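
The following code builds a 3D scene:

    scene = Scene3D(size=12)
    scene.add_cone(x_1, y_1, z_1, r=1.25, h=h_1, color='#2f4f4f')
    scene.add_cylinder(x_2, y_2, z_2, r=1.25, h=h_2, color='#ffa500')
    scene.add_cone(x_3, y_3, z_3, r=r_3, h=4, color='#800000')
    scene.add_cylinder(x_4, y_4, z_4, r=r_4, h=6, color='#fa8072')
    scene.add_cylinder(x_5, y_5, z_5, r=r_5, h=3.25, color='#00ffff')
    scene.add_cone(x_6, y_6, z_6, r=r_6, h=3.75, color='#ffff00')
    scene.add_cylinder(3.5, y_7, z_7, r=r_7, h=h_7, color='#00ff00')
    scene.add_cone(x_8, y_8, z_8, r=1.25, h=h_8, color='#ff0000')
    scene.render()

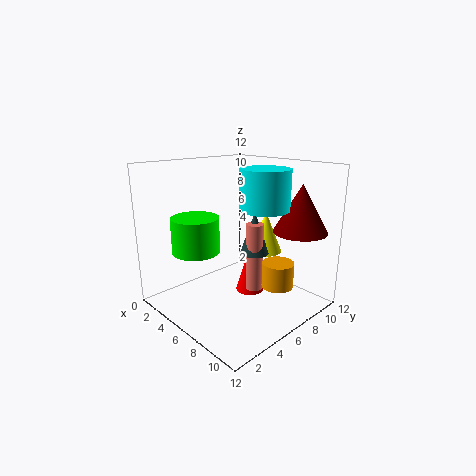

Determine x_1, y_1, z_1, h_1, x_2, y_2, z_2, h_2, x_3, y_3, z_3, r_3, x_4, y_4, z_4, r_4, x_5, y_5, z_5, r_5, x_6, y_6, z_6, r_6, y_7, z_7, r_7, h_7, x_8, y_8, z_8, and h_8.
x_1 = 6.25; y_1 = 7.75; z_1 = 4.25; h_1 = 3.75; x_2 = 9.75; y_2 = 6.75; z_2 = 2.75; h_2 = 2; x_3 = 9.5; y_3 = 9.75; z_3 = 6.5; r_3 = 2.25; x_4 = 6.5; y_4 = 7.5; z_4 = 1; r_4 = 0.75; x_5 = 7.75; y_5 = 7.25; z_5 = 8.5; r_5 = 2; x_6 = 5.75; y_6 = 9.75; z_6 = 3.75; r_6 = 1.5; y_7 = 3.5; z_7 = 4.75; r_7 = 2; h_7 = 3; x_8 = 5.75; y_8 = 7.75; z_8 = 0.5; h_8 = 4.25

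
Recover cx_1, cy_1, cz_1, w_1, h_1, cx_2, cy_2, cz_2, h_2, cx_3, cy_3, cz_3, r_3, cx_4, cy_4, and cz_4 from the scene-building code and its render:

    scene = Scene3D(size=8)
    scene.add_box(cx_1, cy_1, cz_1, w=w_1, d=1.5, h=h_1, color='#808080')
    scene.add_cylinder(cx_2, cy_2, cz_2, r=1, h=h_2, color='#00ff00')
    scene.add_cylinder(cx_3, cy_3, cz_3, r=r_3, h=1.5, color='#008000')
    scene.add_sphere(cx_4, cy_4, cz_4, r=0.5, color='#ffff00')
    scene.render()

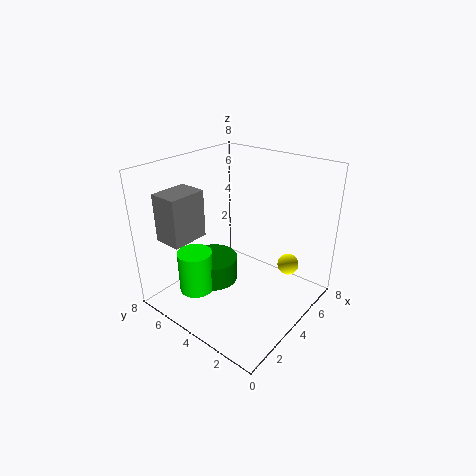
cx_1 = 0.5
cy_1 = 5
cz_1 = 4.5
w_1 = 2
h_1 = 2.5
cx_2 = 2.5
cy_2 = 6
cz_2 = 0.5
h_2 = 2.5
cx_3 = 4
cy_3 = 6
cz_3 = 0.5
r_3 = 1.5
cx_4 = 3.5
cy_4 = 0.5
cz_4 = 4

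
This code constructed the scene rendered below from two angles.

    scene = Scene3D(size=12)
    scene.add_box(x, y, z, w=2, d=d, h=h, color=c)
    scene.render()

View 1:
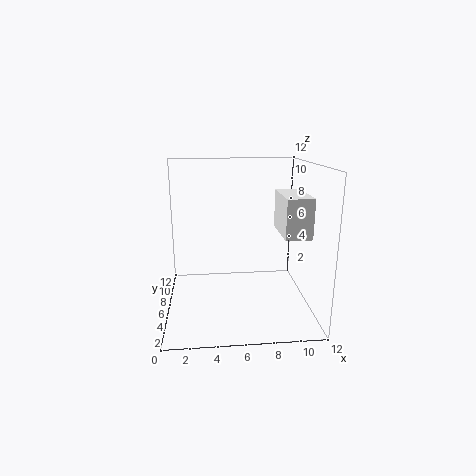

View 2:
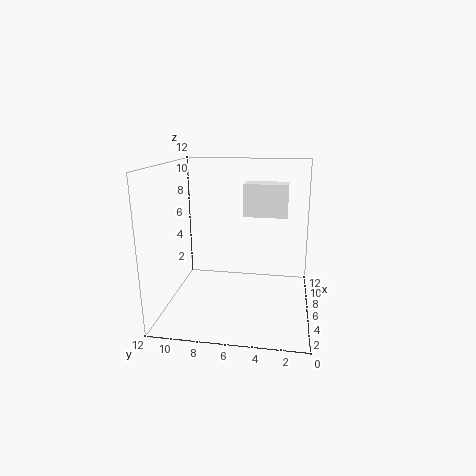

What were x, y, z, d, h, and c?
x = 9, y = 2, z = 7, d = 4, h = 3, c = 'white'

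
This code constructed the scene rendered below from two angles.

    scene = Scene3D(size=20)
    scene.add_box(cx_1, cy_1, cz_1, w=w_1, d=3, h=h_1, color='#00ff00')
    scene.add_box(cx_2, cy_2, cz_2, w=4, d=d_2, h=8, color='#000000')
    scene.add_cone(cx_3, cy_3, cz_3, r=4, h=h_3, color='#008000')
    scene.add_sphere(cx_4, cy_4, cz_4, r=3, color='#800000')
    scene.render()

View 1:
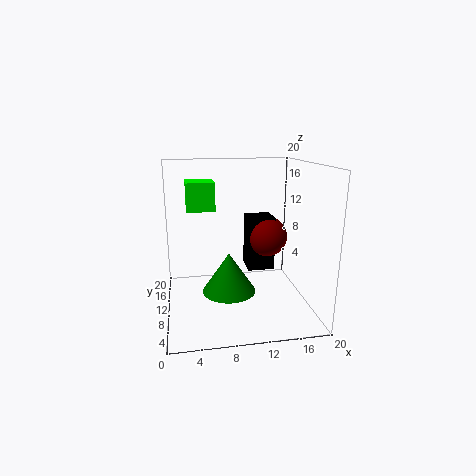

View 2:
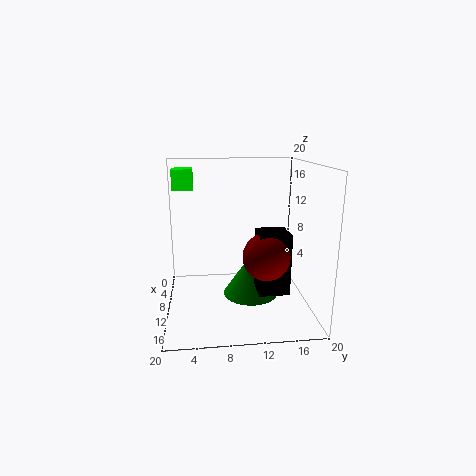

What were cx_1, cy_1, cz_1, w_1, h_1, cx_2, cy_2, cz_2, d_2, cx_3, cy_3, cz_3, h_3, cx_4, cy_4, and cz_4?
cx_1 = 3; cy_1 = 1; cz_1 = 16; w_1 = 3; h_1 = 3; cx_2 = 12; cy_2 = 12; cz_2 = 4; d_2 = 4; cx_3 = 9; cy_3 = 12; cz_3 = 1; h_3 = 6; cx_4 = 15; cy_4 = 13; cz_4 = 9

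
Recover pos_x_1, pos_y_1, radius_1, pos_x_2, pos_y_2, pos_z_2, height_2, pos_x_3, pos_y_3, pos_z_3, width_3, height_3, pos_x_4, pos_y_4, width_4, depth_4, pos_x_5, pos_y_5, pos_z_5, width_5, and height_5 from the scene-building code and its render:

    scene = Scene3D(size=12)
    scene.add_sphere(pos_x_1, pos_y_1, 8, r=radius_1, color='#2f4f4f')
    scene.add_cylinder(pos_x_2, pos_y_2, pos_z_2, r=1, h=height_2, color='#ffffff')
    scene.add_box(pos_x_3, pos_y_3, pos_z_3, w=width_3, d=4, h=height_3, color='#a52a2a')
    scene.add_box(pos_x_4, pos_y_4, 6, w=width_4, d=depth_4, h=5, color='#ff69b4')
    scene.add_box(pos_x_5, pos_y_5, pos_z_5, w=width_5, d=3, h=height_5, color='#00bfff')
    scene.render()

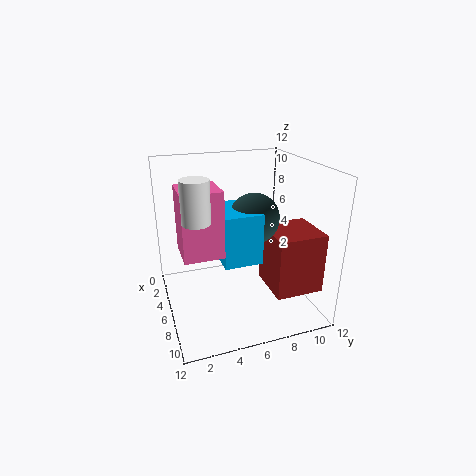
pos_x_1 = 7
pos_y_1 = 7
radius_1 = 2
pos_x_2 = 9
pos_y_2 = 2
pos_z_2 = 9
height_2 = 3
pos_x_3 = 6
pos_y_3 = 8
pos_z_3 = 2
width_3 = 4
height_3 = 5
pos_x_4 = 6
pos_y_4 = 1
width_4 = 3
depth_4 = 3
pos_x_5 = 5
pos_y_5 = 4
pos_z_5 = 5
width_5 = 4
height_5 = 4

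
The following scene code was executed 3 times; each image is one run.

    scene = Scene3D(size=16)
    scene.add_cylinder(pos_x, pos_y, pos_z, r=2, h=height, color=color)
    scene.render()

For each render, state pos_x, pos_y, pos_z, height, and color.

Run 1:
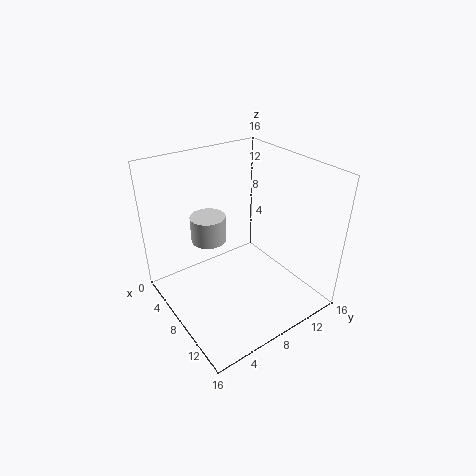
pos_x = 5; pos_y = 6; pos_z = 7; height = 3; color = 'lightgray'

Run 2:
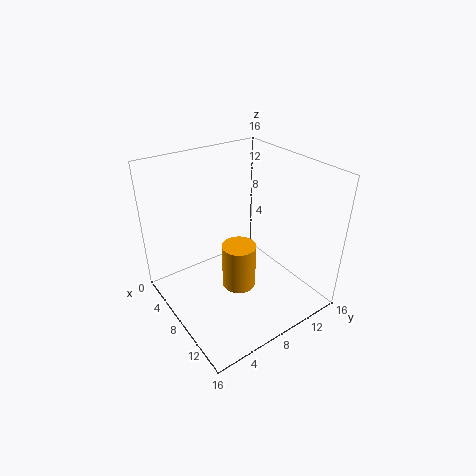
pos_x = 7.5; pos_y = 8.5; pos_z = 1; height = 5.5; color = 'orange'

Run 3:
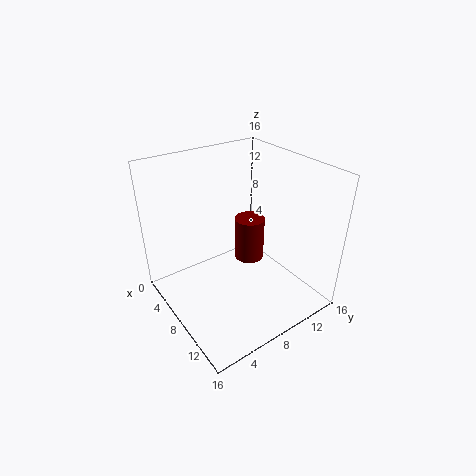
pos_x = 3; pos_y = 13.5; pos_z = 0.5; height = 6; color = 'maroon'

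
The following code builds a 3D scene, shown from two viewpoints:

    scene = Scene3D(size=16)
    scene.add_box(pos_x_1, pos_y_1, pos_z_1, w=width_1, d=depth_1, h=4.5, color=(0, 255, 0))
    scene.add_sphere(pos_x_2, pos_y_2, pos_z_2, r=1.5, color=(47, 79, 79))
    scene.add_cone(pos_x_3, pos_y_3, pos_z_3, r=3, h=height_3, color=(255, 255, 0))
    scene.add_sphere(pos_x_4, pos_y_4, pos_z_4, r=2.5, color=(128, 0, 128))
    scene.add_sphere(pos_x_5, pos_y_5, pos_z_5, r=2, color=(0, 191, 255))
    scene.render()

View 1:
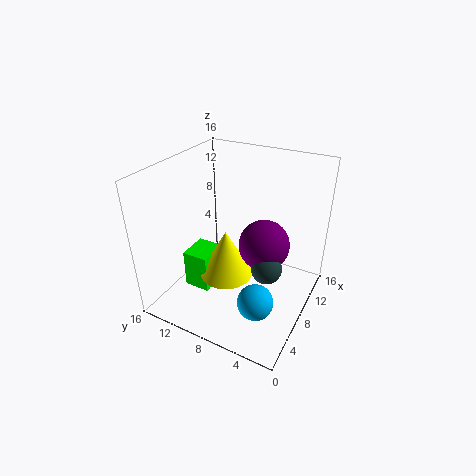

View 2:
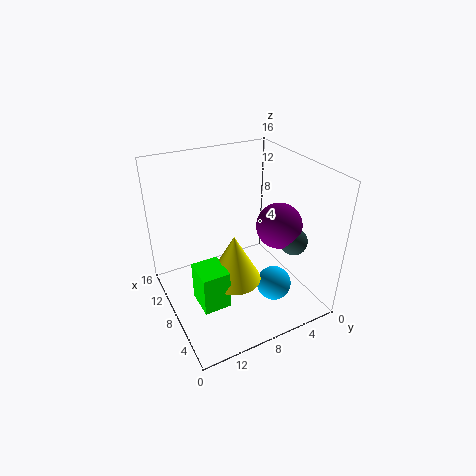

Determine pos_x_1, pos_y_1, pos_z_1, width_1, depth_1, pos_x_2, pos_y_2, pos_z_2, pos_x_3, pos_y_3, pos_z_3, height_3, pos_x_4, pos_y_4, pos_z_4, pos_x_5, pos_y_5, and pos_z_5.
pos_x_1 = 5, pos_y_1 = 10.5, pos_z_1 = 1.5, width_1 = 3.5, depth_1 = 3, pos_x_2 = 4.5, pos_y_2 = 3, pos_z_2 = 8, pos_x_3 = 7, pos_y_3 = 9, pos_z_3 = 3.5, height_3 = 5.5, pos_x_4 = 6, pos_y_4 = 4, pos_z_4 = 9.5, pos_x_5 = 5.5, pos_y_5 = 4.5, pos_z_5 = 2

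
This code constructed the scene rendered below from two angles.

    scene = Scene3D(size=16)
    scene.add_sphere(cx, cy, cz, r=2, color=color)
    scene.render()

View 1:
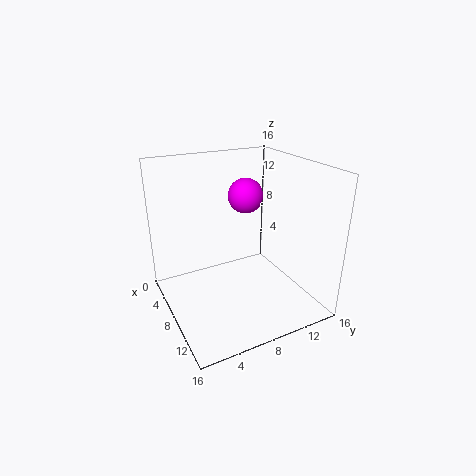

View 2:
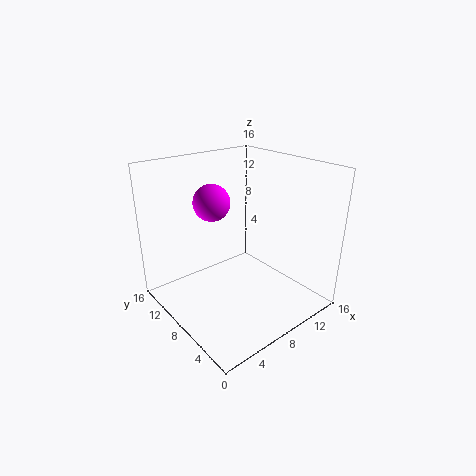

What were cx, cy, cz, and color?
cx = 6, cy = 10, cz = 12, color = 'magenta'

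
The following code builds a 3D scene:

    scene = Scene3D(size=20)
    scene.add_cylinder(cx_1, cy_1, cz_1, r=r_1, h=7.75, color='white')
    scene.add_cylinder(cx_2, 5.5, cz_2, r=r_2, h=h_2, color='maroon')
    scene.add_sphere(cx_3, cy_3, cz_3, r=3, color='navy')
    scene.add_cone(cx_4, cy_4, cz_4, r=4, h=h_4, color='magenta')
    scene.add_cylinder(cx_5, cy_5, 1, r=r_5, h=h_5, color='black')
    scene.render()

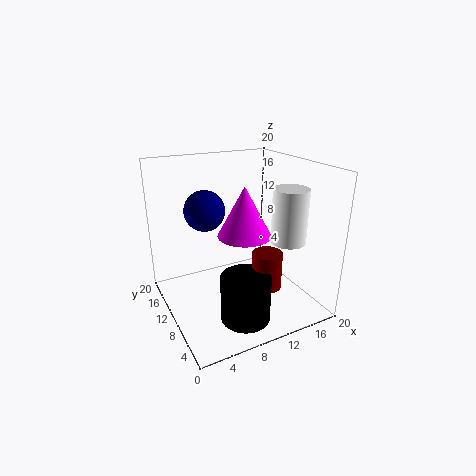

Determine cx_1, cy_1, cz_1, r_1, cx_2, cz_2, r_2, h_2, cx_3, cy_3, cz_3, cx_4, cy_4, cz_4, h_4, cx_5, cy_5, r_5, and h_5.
cx_1 = 16.75; cy_1 = 7.5; cz_1 = 9; r_1 = 2.5; cx_2 = 12; cz_2 = 4.25; r_2 = 2; h_2 = 5; cx_3 = 7.25; cy_3 = 15.25; cz_3 = 12.75; cx_4 = 12.25; cy_4 = 12.25; cz_4 = 9; h_4 = 7.5; cx_5 = 8.25; cy_5 = 4.5; r_5 = 3.25; h_5 = 6.25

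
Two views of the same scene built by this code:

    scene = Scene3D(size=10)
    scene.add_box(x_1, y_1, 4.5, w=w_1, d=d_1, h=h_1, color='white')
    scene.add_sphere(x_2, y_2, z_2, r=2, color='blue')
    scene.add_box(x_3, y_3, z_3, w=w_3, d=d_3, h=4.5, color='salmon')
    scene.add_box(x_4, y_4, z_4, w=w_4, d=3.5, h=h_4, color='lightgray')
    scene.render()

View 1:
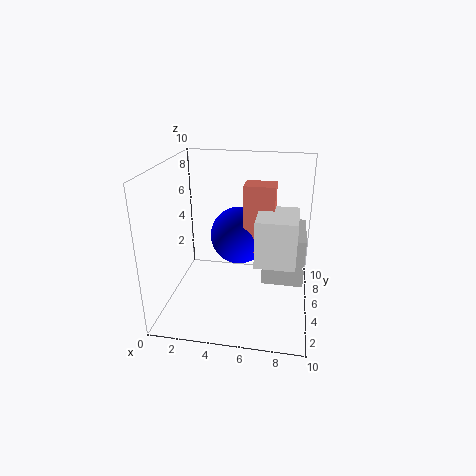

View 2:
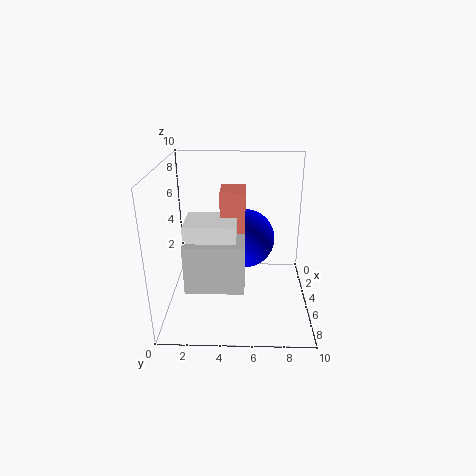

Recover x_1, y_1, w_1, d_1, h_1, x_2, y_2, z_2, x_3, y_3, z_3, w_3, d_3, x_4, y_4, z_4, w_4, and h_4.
x_1 = 6.5, y_1 = 2, w_1 = 2.5, d_1 = 3, h_1 = 3, x_2 = 5, y_2 = 5.5, z_2 = 5, x_3 = 5.5, y_3 = 4, z_3 = 4.5, w_3 = 2, d_3 = 1.5, x_4 = 7, y_4 = 2, z_4 = 3.5, w_4 = 2.5, h_4 = 3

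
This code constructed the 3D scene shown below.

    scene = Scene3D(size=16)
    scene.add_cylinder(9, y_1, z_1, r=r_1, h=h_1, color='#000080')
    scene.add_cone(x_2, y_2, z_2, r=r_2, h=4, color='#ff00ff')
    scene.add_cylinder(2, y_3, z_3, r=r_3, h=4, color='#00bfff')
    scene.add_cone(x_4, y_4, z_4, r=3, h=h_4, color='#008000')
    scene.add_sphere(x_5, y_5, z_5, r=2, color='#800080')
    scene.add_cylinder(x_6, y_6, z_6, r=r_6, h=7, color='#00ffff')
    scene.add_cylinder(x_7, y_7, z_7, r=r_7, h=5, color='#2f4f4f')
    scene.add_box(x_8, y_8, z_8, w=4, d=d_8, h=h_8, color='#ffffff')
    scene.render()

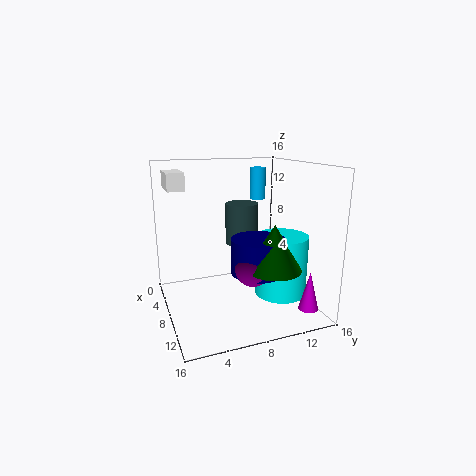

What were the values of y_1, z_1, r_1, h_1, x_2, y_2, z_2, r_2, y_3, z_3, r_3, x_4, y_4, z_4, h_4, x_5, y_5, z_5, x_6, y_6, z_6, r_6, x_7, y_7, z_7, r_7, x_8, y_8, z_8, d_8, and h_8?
y_1 = 10
z_1 = 4
r_1 = 3
h_1 = 4
x_2 = 15
y_2 = 13
z_2 = 2
r_2 = 1
y_3 = 13
z_3 = 11
r_3 = 1
x_4 = 11
y_4 = 11
z_4 = 5
h_4 = 5
x_5 = 10
y_5 = 9
z_5 = 5
x_6 = 9
y_6 = 13
z_6 = 1
r_6 = 3
x_7 = 4
y_7 = 10
z_7 = 6
r_7 = 2
x_8 = 1
y_8 = 1
z_8 = 13
d_8 = 2
h_8 = 2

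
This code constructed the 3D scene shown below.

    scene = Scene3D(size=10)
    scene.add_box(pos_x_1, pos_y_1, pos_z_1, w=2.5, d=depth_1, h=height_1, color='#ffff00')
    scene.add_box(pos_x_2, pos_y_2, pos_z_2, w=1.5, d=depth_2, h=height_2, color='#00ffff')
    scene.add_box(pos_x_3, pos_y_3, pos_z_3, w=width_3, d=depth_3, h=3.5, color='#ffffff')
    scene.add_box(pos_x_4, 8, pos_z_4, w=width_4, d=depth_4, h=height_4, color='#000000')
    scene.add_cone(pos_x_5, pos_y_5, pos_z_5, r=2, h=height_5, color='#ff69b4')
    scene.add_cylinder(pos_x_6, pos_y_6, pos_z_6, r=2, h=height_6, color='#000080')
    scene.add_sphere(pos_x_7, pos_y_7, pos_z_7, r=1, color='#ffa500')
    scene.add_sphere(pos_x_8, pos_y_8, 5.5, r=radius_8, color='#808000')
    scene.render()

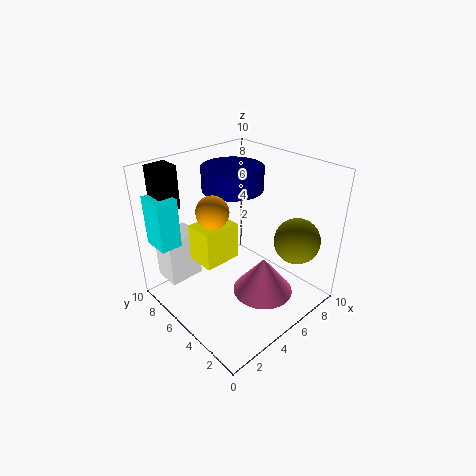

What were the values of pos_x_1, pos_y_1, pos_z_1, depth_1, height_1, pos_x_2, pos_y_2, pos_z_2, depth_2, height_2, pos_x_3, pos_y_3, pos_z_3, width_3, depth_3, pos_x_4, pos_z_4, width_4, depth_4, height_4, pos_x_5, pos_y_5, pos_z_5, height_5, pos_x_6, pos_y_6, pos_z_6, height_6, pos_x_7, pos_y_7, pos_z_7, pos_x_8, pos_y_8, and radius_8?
pos_x_1 = 2, pos_y_1 = 4.5, pos_z_1 = 4, depth_1 = 2, height_1 = 2.5, pos_x_2 = 0.5, pos_y_2 = 7.5, pos_z_2 = 4.5, depth_2 = 2, height_2 = 3.5, pos_x_3 = 1, pos_y_3 = 7.5, pos_z_3 = 1.5, width_3 = 2.5, depth_3 = 2, pos_x_4 = 1, pos_z_4 = 7, width_4 = 1.5, depth_4 = 1.5, height_4 = 3, pos_x_5 = 5, pos_y_5 = 2.5, pos_z_5 = 2, height_5 = 2.5, pos_x_6 = 5, pos_y_6 = 5.5, pos_z_6 = 8.5, height_6 = 1.5, pos_x_7 = 2.5, pos_y_7 = 4.5, pos_z_7 = 8, pos_x_8 = 7, pos_y_8 = 1.5, radius_8 = 1.5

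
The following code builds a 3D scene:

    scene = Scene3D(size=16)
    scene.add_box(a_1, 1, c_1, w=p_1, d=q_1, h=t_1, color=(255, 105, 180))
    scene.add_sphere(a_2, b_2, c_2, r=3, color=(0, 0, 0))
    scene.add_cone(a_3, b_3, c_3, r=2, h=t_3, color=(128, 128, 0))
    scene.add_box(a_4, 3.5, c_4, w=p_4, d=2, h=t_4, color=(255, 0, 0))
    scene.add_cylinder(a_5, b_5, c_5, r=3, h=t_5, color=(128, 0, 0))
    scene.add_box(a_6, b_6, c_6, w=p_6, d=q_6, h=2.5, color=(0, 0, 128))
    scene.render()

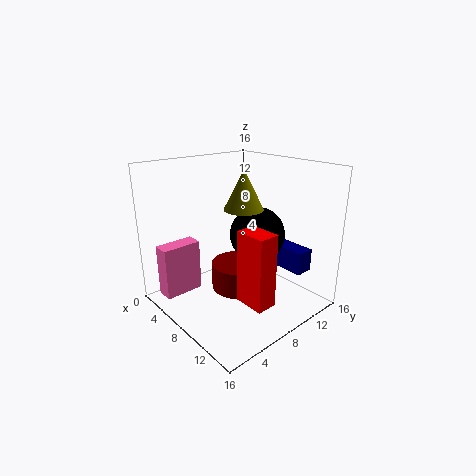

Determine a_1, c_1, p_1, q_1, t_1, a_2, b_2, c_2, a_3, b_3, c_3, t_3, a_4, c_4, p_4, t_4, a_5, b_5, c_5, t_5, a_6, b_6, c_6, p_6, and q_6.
a_1 = 2
c_1 = 1
p_1 = 2
q_1 = 4.5
t_1 = 6
a_2 = 9.5
b_2 = 9.5
c_2 = 8.5
a_3 = 10
b_3 = 7
c_3 = 12
t_3 = 4
a_4 = 13
c_4 = 4.5
p_4 = 3
t_4 = 7
a_5 = 8
b_5 = 8
c_5 = 2
t_5 = 3
a_6 = 9.5
b_6 = 11.5
c_6 = 4.5
p_6 = 4.5
q_6 = 2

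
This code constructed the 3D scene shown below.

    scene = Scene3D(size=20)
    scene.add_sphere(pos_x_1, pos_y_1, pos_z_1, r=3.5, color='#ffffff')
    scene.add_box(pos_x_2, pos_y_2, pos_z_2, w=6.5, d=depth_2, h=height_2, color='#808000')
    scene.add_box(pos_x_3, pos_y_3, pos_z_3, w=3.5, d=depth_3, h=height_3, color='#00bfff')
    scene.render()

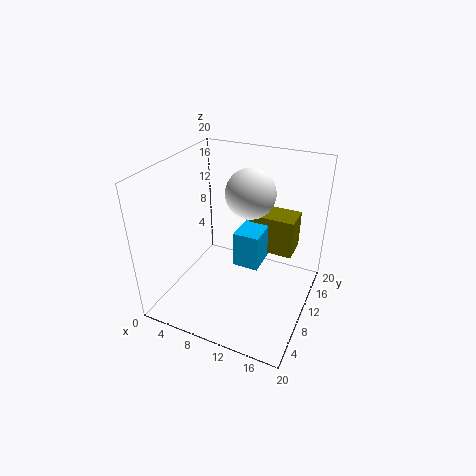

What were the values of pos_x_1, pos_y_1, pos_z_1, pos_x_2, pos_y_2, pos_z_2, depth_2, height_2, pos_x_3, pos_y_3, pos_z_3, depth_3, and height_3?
pos_x_1 = 10.5
pos_y_1 = 13
pos_z_1 = 15.5
pos_x_2 = 10.5
pos_y_2 = 12.5
pos_z_2 = 7
depth_2 = 4
height_2 = 5.5
pos_x_3 = 10
pos_y_3 = 8.5
pos_z_3 = 6.5
depth_3 = 6
height_3 = 5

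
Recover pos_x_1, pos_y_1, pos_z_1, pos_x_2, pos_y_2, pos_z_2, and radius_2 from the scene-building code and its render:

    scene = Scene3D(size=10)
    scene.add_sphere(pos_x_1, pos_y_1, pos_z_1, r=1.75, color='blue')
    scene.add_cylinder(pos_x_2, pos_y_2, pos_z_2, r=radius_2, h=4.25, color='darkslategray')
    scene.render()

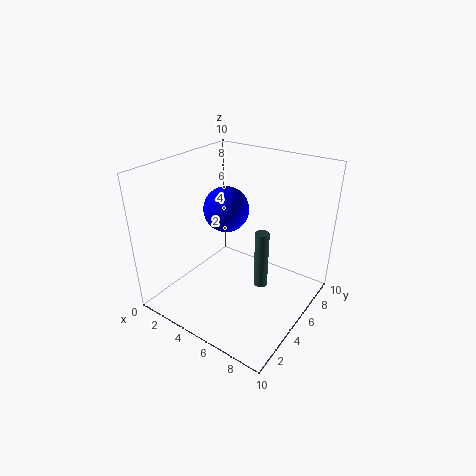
pos_x_1 = 2.5; pos_y_1 = 7; pos_z_1 = 5.75; pos_x_2 = 6.5; pos_y_2 = 5.75; pos_z_2 = 1.25; radius_2 = 0.5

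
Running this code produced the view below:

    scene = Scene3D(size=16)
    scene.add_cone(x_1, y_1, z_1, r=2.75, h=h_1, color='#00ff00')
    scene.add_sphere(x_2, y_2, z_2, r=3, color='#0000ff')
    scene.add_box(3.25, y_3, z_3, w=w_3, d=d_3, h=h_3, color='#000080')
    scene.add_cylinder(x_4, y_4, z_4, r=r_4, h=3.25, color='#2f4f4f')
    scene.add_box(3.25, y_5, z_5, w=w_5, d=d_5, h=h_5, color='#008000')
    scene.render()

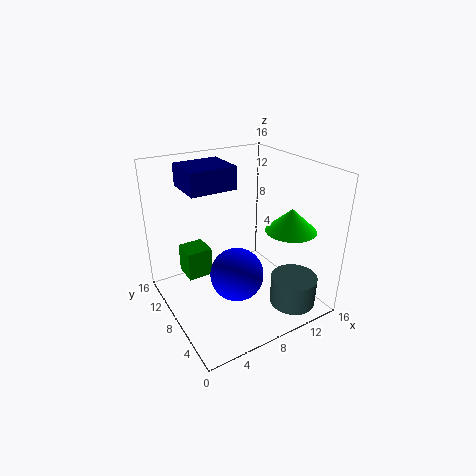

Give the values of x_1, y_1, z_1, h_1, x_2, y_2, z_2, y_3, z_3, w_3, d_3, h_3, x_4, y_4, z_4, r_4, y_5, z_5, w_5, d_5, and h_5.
x_1 = 12.5
y_1 = 4.5
z_1 = 9.25
h_1 = 2.5
x_2 = 7.25
y_2 = 7
z_2 = 4
y_3 = 9
z_3 = 13.25
w_3 = 5.25
d_3 = 4.75
h_3 = 2.5
x_4 = 12
y_4 = 2.75
z_4 = 1.25
r_4 = 2.5
y_5 = 11.25
z_5 = 2
w_5 = 3
d_5 = 3
h_5 = 3.5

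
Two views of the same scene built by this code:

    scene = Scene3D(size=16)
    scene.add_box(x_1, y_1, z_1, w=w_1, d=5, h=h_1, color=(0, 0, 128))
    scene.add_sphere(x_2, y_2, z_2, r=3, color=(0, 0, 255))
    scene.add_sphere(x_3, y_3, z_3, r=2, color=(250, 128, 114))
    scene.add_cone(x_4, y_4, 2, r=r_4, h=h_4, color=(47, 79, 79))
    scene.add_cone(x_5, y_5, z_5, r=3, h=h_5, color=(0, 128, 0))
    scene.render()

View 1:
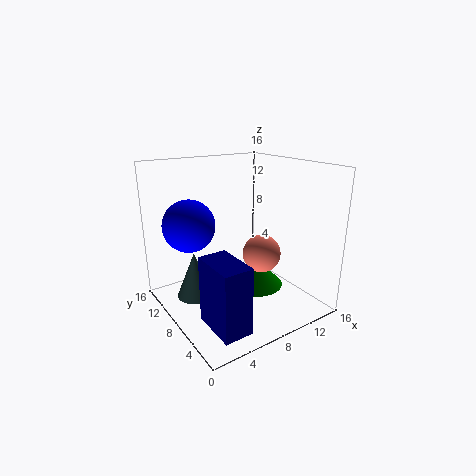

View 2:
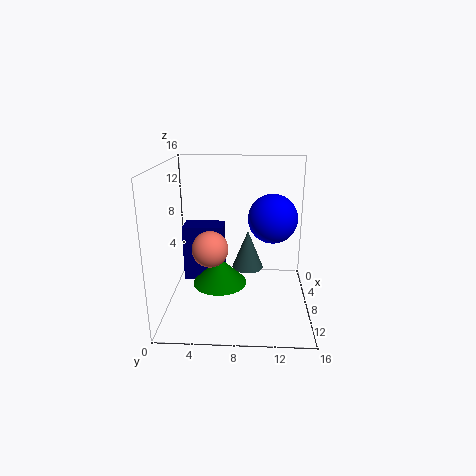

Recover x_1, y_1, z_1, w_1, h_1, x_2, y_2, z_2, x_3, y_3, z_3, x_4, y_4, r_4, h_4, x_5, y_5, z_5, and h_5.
x_1 = 2, y_1 = 1, z_1 = 1, w_1 = 3, h_1 = 7, x_2 = 4, y_2 = 12, z_2 = 9, x_3 = 9, y_3 = 5, z_3 = 7, x_4 = 3, y_4 = 9, r_4 = 2, h_4 = 5, x_5 = 9, y_5 = 6, z_5 = 3, h_5 = 3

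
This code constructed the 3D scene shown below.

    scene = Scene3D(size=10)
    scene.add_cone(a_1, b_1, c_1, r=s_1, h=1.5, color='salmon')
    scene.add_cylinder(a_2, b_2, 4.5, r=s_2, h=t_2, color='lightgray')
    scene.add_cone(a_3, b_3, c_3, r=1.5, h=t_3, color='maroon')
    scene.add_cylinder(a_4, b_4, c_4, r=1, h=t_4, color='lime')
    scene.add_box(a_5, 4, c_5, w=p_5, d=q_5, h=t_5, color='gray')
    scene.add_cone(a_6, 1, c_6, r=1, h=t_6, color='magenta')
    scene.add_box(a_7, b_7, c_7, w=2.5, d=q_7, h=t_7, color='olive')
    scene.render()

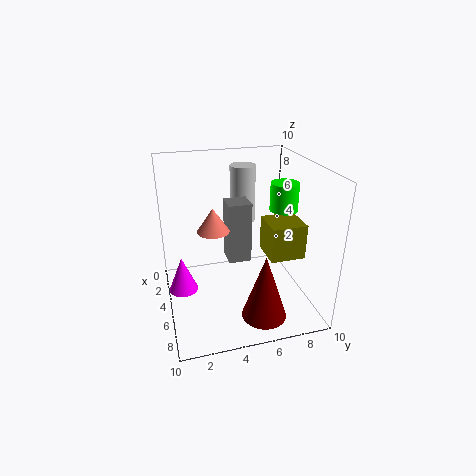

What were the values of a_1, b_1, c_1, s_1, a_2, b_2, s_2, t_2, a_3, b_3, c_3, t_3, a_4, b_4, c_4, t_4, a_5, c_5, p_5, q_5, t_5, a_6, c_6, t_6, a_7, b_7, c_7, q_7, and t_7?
a_1 = 6.5; b_1 = 3; c_1 = 6.5; s_1 = 1; a_2 = 1; b_2 = 6.5; s_2 = 1; t_2 = 4.5; a_3 = 8; b_3 = 6; c_3 = 0.5; t_3 = 4.5; a_4 = 4.5; b_4 = 8.5; c_4 = 6.5; t_4 = 2; a_5 = 5; c_5 = 4; p_5 = 1.5; q_5 = 1.5; t_5 = 4; a_6 = 5; c_6 = 1.5; t_6 = 2.5; a_7 = 4; b_7 = 7; c_7 = 3.5; q_7 = 2.5; t_7 = 2.5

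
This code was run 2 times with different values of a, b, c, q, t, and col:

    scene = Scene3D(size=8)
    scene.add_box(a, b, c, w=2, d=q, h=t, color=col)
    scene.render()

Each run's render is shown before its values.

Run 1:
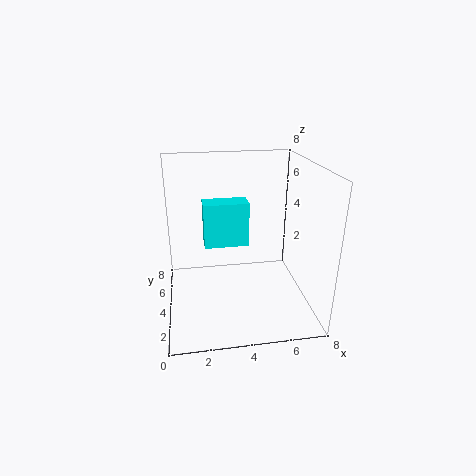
a = 2
b = 1
c = 5
q = 1
t = 2
col = 'cyan'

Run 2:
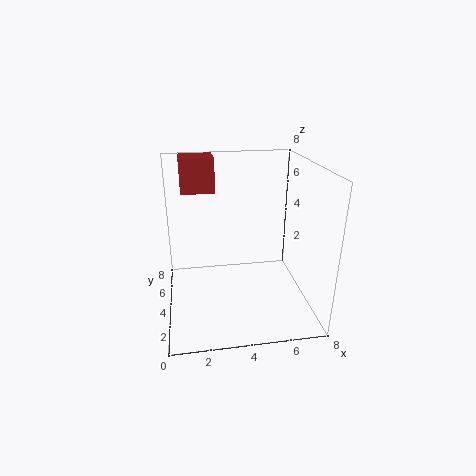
a = 1
b = 6
c = 6
q = 2
t = 2
col = 'brown'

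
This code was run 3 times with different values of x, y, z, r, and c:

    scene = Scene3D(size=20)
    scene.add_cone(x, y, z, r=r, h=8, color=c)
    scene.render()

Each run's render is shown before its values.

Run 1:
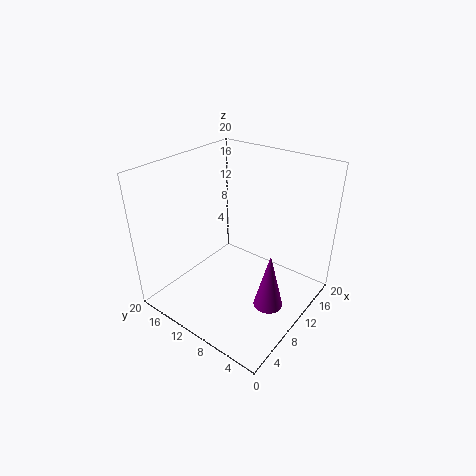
x = 9; y = 4; z = 2; r = 2; c = 'purple'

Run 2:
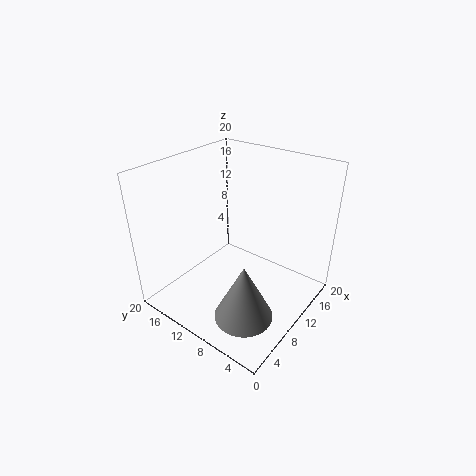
x = 6; y = 6; z = 1; r = 4; c = 'gray'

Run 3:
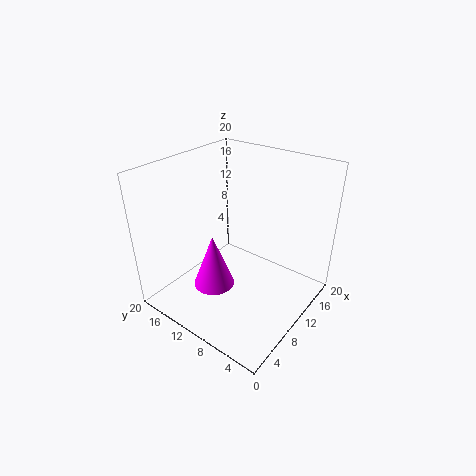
x = 8; y = 13; z = 2; r = 3; c = 'magenta'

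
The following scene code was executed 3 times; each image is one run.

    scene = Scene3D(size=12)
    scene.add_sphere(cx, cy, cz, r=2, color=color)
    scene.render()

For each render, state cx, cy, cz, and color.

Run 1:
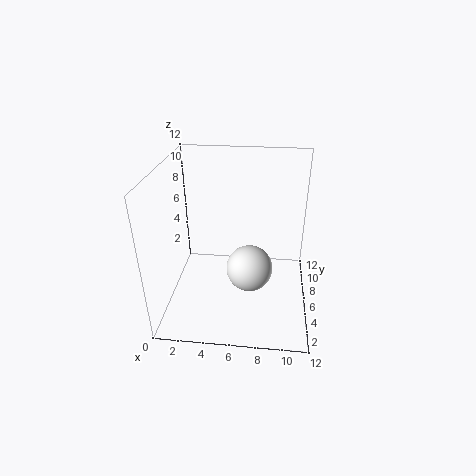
cx = 7; cy = 6; cz = 3; color = 'white'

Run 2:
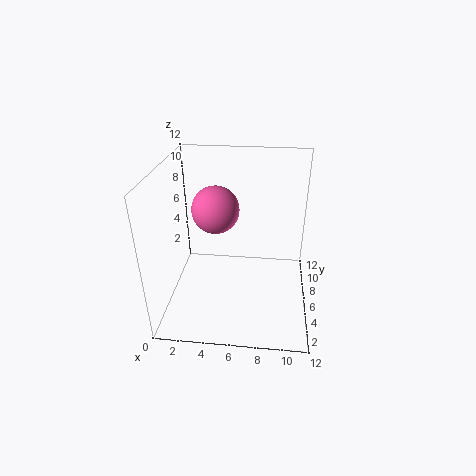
cx = 4; cy = 7; cz = 8; color = 'hotpink'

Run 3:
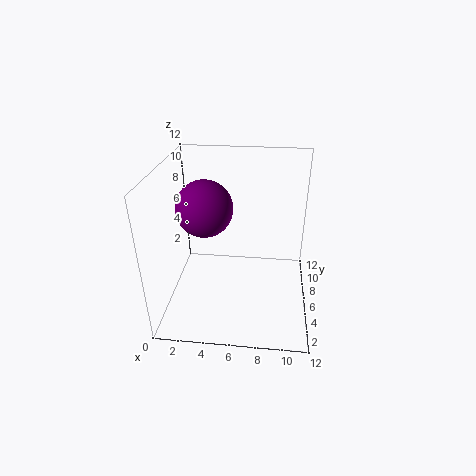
cx = 4; cy = 3; cz = 10; color = 'purple'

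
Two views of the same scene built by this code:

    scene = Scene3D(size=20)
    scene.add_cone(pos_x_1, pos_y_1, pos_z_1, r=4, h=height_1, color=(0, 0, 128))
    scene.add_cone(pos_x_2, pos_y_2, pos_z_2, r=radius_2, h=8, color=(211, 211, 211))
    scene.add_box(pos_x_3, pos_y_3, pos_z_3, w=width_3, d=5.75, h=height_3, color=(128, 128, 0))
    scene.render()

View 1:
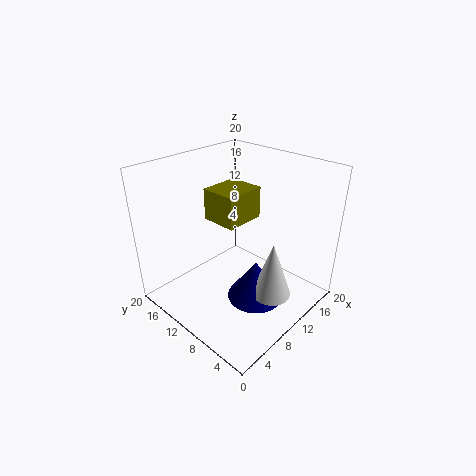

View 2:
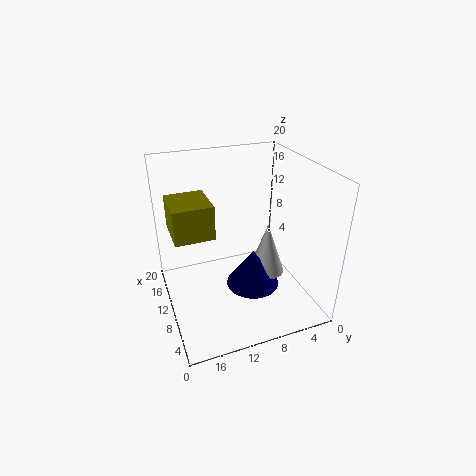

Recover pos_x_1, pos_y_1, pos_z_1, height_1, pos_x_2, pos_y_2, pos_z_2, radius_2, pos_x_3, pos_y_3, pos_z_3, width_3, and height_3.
pos_x_1 = 10.75, pos_y_1 = 7.25, pos_z_1 = 1, height_1 = 5.75, pos_x_2 = 11.25, pos_y_2 = 4.75, pos_z_2 = 2.5, radius_2 = 2.75, pos_x_3 = 11.5, pos_y_3 = 12.75, pos_z_3 = 9.5, width_3 = 6.5, height_3 = 5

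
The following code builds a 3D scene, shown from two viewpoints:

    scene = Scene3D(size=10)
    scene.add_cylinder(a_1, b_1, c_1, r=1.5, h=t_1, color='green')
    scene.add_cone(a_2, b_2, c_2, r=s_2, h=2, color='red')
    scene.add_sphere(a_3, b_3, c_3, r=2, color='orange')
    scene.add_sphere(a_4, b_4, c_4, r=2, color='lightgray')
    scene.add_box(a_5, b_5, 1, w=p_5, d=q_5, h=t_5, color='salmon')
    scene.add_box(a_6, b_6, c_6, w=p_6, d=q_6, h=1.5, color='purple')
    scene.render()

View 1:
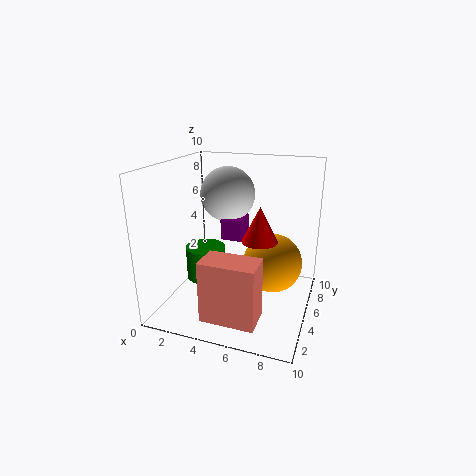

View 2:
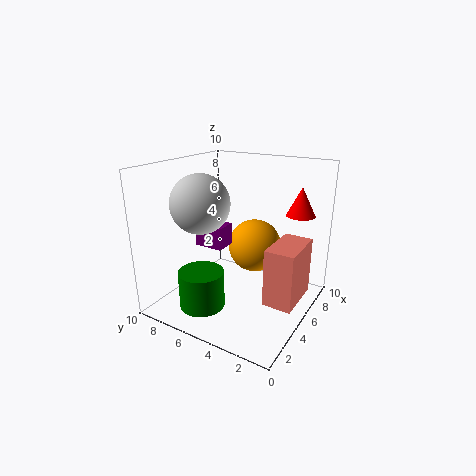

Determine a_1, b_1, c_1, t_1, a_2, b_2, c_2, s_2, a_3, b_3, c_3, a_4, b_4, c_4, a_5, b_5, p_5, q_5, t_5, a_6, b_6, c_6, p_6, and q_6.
a_1 = 2
b_1 = 6
c_1 = 1
t_1 = 2.5
a_2 = 7.5
b_2 = 1.5
c_2 = 6.5
s_2 = 1
a_3 = 7.5
b_3 = 5
c_3 = 3.5
a_4 = 3.5
b_4 = 7
c_4 = 7.5
a_5 = 4
b_5 = 0.5
p_5 = 3.5
q_5 = 2
t_5 = 4
a_6 = 3.5
b_6 = 5.5
c_6 = 4.5
p_6 = 1.5
q_6 = 2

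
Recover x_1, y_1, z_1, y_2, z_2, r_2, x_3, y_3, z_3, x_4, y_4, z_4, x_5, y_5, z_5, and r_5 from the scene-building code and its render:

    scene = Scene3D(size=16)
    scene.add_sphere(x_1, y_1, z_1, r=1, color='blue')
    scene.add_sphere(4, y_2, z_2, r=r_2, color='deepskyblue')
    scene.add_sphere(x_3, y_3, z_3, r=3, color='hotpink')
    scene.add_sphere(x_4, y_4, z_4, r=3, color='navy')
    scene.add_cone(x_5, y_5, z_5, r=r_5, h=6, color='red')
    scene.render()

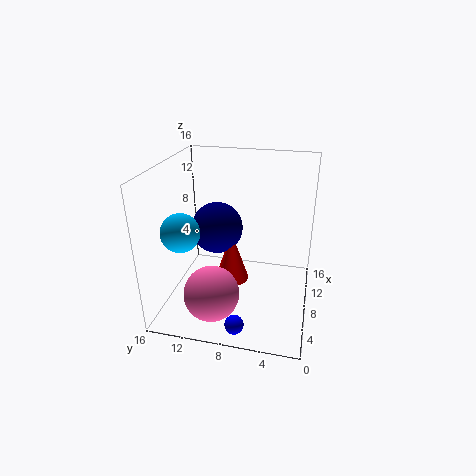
x_1 = 2
y_1 = 7
z_1 = 1
y_2 = 13
z_2 = 10
r_2 = 2
x_3 = 4
y_3 = 10
z_3 = 3
x_4 = 10
y_4 = 11
z_4 = 8
x_5 = 9
y_5 = 9
z_5 = 2
r_5 = 2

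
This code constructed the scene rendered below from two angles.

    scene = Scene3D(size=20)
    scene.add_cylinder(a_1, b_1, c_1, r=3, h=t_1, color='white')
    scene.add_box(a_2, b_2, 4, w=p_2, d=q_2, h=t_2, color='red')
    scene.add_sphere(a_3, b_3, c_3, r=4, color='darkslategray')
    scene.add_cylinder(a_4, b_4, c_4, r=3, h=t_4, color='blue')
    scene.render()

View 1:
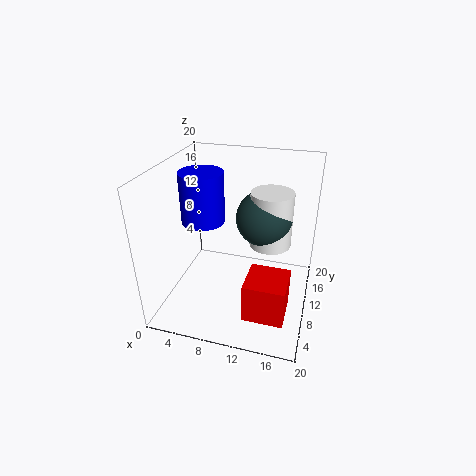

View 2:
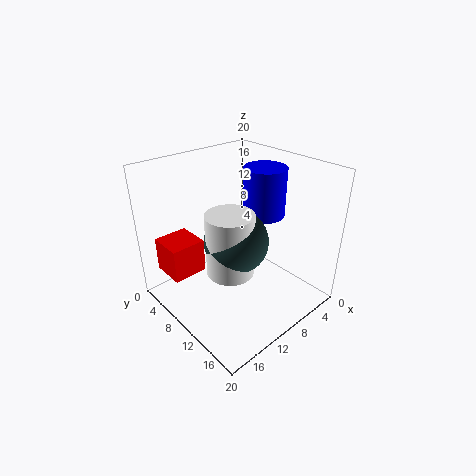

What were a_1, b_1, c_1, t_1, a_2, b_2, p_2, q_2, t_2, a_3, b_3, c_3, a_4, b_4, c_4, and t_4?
a_1 = 14; b_1 = 13; c_1 = 8; t_1 = 8; a_2 = 13; b_2 = 1; p_2 = 5; q_2 = 5; t_2 = 5; a_3 = 13; b_3 = 13; c_3 = 12; a_4 = 5; b_4 = 10; c_4 = 12; t_4 = 7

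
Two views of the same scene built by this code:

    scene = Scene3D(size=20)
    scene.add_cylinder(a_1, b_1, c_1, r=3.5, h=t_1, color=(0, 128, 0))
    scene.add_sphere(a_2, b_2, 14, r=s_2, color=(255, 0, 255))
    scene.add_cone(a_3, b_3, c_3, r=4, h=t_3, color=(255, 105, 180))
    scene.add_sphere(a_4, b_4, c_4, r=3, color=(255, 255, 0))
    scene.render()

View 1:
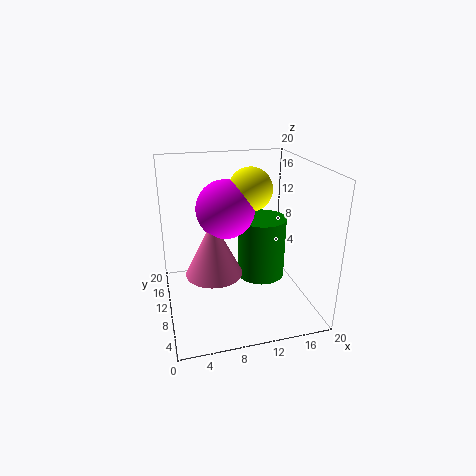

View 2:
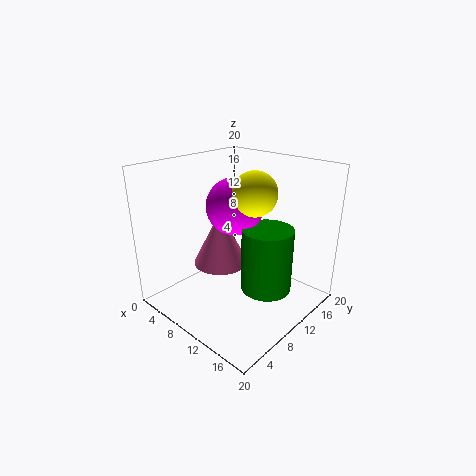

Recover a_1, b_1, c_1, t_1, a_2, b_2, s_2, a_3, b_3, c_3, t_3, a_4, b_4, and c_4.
a_1 = 14; b_1 = 11.5; c_1 = 3; t_1 = 9; a_2 = 8.5; b_2 = 11; s_2 = 4; a_3 = 6.5; b_3 = 10; c_3 = 5; t_3 = 8; a_4 = 12; b_4 = 11; c_4 = 16.5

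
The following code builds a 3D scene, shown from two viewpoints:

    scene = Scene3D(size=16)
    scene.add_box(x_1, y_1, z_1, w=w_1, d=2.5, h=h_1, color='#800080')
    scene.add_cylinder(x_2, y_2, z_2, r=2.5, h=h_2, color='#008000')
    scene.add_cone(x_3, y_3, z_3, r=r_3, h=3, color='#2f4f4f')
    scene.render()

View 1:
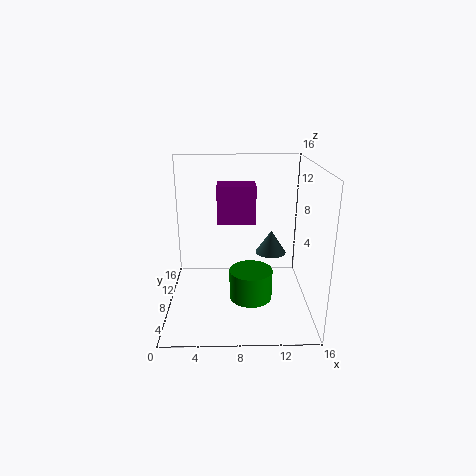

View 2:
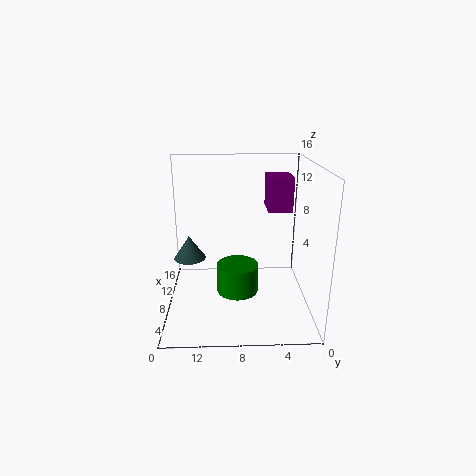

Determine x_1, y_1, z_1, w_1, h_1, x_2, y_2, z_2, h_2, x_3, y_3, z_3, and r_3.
x_1 = 6; y_1 = 2.5; z_1 = 11.5; w_1 = 3.5; h_1 = 3.5; x_2 = 9.5; y_2 = 8; z_2 = 0.5; h_2 = 3.5; x_3 = 12.5; y_3 = 14; z_3 = 3.5; r_3 = 2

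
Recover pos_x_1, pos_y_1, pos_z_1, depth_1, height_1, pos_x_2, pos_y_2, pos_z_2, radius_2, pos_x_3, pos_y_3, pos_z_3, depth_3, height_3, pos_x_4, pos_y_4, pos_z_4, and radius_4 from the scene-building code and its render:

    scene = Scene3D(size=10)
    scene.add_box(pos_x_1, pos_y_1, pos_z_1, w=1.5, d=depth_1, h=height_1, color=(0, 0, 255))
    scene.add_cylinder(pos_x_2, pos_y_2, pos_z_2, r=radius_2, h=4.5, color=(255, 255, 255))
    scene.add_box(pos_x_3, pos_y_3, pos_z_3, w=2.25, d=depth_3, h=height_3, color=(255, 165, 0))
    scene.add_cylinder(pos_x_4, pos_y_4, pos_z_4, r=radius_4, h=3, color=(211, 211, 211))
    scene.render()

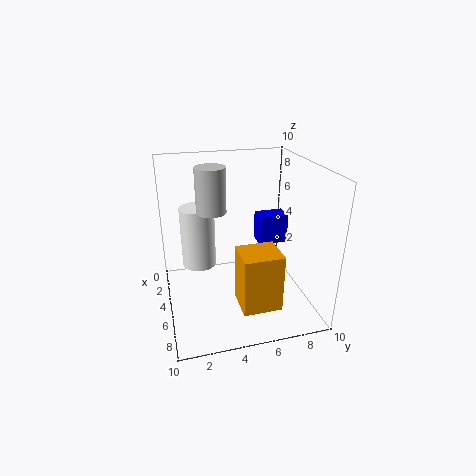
pos_x_1 = 1.75, pos_y_1 = 7.25, pos_z_1 = 3.25, depth_1 = 2.25, height_1 = 2.25, pos_x_2 = 3, pos_y_2 = 2.5, pos_z_2 = 2.25, radius_2 = 1.25, pos_x_3 = 7, pos_y_3 = 4.25, pos_z_3 = 1.75, depth_3 = 2.5, height_3 = 3.75, pos_x_4 = 4.75, pos_y_4 = 3.25, pos_z_4 = 7, radius_4 = 1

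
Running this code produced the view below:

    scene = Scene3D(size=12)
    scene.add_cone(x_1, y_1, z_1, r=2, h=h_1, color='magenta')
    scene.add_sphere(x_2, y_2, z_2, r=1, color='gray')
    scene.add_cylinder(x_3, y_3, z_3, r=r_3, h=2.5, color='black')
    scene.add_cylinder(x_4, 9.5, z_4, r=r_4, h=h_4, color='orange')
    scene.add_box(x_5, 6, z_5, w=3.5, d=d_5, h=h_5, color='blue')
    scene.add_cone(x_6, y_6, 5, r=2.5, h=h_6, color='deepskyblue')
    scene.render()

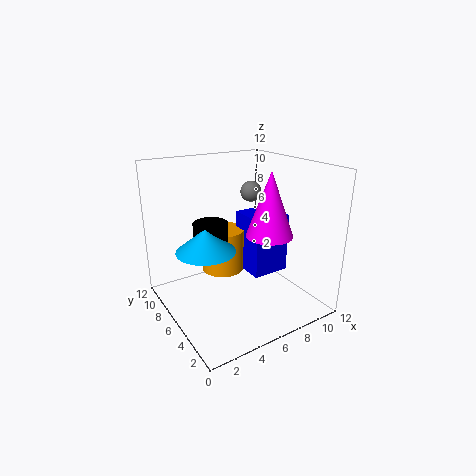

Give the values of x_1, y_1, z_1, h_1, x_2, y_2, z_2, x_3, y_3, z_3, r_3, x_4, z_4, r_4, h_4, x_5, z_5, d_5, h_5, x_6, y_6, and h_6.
x_1 = 8.5
y_1 = 5
z_1 = 6
h_1 = 5.5
x_2 = 10
y_2 = 10
z_2 = 8.5
x_3 = 4.5
y_3 = 8
z_3 = 4.5
r_3 = 1.5
x_4 = 6.5
z_4 = 1.5
r_4 = 2
h_4 = 4
x_5 = 8
z_5 = 1.5
d_5 = 3.5
h_5 = 5.5
x_6 = 3.5
y_6 = 7
h_6 = 2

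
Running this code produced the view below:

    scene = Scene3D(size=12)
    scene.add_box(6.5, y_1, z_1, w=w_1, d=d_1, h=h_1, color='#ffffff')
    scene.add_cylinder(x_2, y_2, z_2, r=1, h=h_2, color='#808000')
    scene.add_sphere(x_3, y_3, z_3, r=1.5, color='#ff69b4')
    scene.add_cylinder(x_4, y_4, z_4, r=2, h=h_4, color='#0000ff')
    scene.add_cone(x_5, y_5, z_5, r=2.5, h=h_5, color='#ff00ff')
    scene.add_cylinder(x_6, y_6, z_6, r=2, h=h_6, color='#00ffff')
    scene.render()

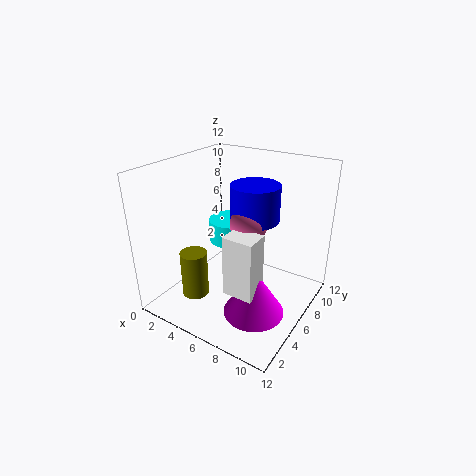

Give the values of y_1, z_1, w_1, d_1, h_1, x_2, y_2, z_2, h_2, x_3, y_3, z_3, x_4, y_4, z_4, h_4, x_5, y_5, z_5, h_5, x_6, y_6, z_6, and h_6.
y_1 = 3, z_1 = 2.5, w_1 = 2.5, d_1 = 2, h_1 = 5, x_2 = 5, y_2 = 1.5, z_2 = 3, h_2 = 3.5, x_3 = 7, y_3 = 6, z_3 = 7.5, x_4 = 7, y_4 = 7, z_4 = 7.5, h_4 = 3, x_5 = 8.5, y_5 = 4.5, z_5 = 0.5, h_5 = 4, x_6 = 4, y_6 = 8, z_6 = 4.5, h_6 = 2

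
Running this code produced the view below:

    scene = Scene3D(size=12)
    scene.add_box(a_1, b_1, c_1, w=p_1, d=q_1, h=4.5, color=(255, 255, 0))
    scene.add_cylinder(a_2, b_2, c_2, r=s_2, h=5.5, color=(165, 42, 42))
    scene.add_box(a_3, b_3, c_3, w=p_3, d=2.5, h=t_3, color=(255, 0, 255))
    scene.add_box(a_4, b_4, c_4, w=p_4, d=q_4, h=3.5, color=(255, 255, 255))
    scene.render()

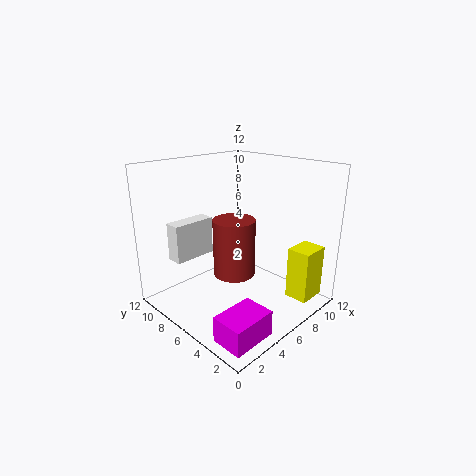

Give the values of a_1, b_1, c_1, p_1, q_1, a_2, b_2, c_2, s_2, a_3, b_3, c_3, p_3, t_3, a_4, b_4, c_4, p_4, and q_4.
a_1 = 9, b_1 = 1, c_1 = 0.5, p_1 = 2.5, q_1 = 2, a_2 = 8, b_2 = 8.5, c_2 = 1, s_2 = 2, a_3 = 0.5, b_3 = 0.5, c_3 = 0.5, p_3 = 3.5, t_3 = 2, a_4 = 3, b_4 = 10.5, c_4 = 3, p_4 = 4, q_4 = 1.5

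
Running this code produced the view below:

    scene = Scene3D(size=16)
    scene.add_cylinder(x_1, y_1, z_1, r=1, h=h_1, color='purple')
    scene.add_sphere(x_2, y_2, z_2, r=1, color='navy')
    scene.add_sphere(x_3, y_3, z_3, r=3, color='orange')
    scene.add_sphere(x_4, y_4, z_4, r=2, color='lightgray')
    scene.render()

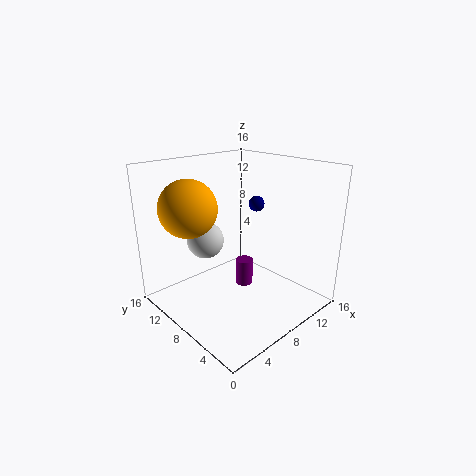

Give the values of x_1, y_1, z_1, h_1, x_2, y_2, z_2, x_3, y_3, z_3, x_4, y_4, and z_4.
x_1 = 9; y_1 = 8; z_1 = 2; h_1 = 3; x_2 = 14; y_2 = 11; z_2 = 10; x_3 = 3; y_3 = 10; z_3 = 12; x_4 = 5; y_4 = 10; z_4 = 8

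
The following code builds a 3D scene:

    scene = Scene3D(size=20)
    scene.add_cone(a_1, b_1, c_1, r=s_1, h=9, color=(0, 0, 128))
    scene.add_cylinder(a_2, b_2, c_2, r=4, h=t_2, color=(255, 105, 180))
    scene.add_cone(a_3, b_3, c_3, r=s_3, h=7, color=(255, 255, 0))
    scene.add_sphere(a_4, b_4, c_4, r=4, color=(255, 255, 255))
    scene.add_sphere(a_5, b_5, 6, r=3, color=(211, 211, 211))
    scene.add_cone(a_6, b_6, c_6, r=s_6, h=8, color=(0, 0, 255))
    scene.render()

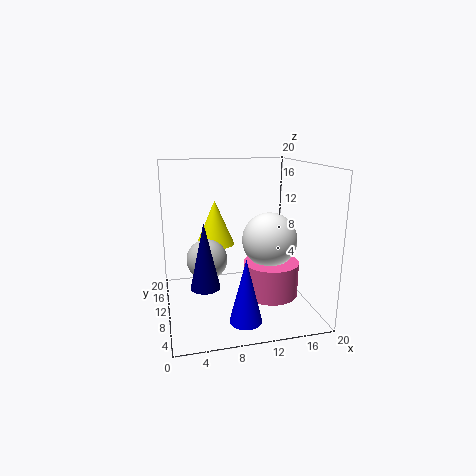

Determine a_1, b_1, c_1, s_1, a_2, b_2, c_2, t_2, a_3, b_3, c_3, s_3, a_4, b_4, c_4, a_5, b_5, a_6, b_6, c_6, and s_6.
a_1 = 5, b_1 = 8, c_1 = 4, s_1 = 2, a_2 = 15, b_2 = 10, c_2 = 1, t_2 = 5, a_3 = 8, b_3 = 17, c_3 = 7, s_3 = 3, a_4 = 15, b_4 = 11, c_4 = 9, a_5 = 6, b_5 = 13, a_6 = 9, b_6 = 2, c_6 = 2, s_6 = 2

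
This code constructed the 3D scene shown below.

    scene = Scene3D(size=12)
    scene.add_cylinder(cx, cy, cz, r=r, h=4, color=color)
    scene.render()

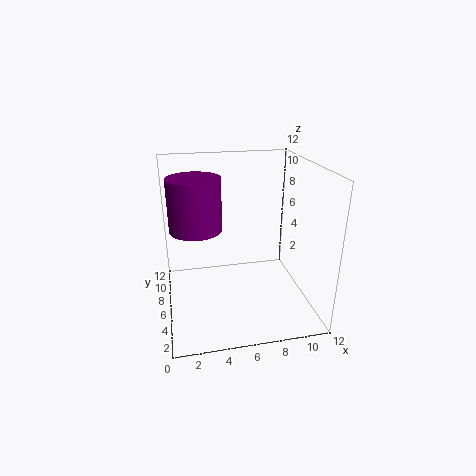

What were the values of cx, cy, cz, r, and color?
cx = 2.5, cy = 5, cz = 7.5, r = 2, color = 'purple'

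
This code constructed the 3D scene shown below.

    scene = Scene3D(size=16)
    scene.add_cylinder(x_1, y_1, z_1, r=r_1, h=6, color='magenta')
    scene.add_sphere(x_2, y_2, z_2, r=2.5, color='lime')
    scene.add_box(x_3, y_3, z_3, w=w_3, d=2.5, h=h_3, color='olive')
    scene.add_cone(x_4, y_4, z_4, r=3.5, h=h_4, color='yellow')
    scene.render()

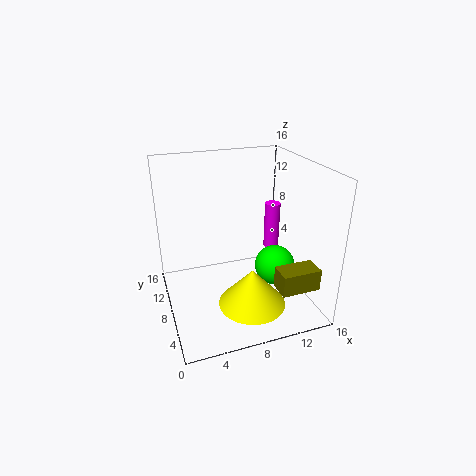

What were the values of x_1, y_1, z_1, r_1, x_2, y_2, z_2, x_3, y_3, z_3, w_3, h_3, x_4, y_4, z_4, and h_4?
x_1 = 14.5; y_1 = 13; z_1 = 3.5; r_1 = 1; x_2 = 13.5; y_2 = 9.5; z_2 = 2.5; x_3 = 11.5; y_3 = 3; z_3 = 2.5; w_3 = 4.5; h_3 = 2.5; x_4 = 8; y_4 = 3.5; z_4 = 2.5; h_4 = 4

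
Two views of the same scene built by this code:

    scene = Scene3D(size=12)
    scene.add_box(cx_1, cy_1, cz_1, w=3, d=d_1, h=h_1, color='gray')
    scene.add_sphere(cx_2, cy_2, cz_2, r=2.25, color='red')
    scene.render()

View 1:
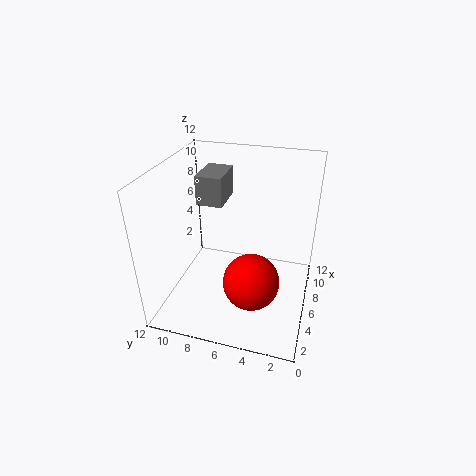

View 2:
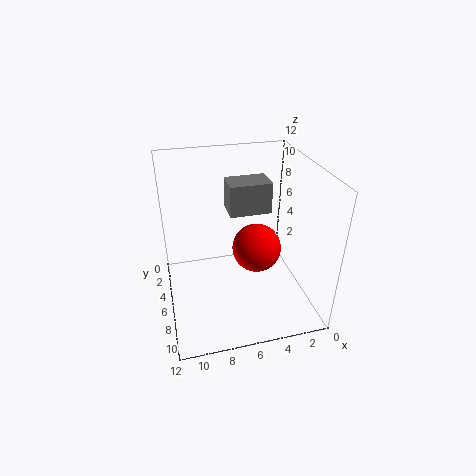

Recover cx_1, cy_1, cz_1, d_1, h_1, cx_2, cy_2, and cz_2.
cx_1 = 4.25, cy_1 = 6.75, cz_1 = 9.5, d_1 = 2, h_1 = 2.25, cx_2 = 3.75, cy_2 = 4.25, cz_2 = 3.5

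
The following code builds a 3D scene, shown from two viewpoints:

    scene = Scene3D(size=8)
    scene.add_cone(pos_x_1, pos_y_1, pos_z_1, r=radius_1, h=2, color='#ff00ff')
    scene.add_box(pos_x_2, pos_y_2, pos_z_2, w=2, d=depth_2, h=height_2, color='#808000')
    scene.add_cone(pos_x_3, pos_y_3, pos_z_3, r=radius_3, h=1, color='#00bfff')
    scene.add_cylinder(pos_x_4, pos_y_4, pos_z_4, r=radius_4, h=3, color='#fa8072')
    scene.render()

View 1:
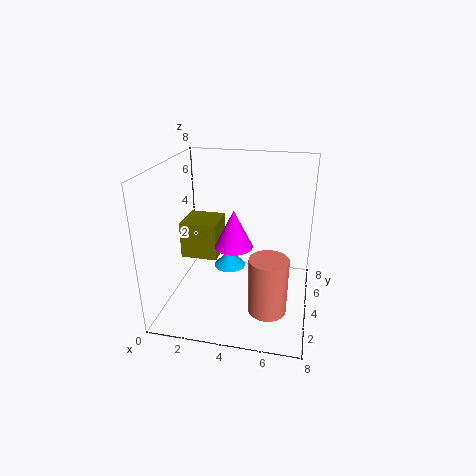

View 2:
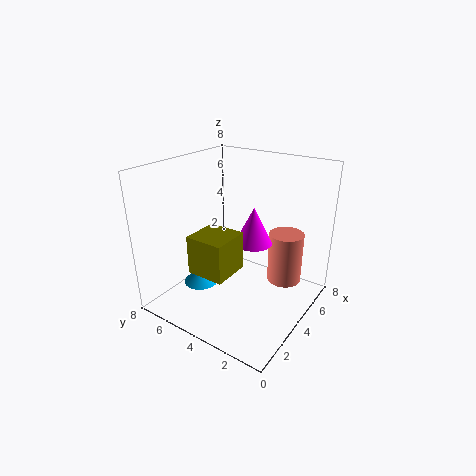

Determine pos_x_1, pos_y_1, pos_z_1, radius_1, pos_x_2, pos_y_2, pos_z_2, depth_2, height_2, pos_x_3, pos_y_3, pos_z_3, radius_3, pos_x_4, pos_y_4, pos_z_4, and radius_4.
pos_x_1 = 4, pos_y_1 = 3, pos_z_1 = 4, radius_1 = 1, pos_x_2 = 1, pos_y_2 = 3, pos_z_2 = 3, depth_2 = 2, height_2 = 2, pos_x_3 = 3, pos_y_3 = 6, pos_z_3 = 1, radius_3 = 1, pos_x_4 = 6, pos_y_4 = 2, pos_z_4 = 1, radius_4 = 1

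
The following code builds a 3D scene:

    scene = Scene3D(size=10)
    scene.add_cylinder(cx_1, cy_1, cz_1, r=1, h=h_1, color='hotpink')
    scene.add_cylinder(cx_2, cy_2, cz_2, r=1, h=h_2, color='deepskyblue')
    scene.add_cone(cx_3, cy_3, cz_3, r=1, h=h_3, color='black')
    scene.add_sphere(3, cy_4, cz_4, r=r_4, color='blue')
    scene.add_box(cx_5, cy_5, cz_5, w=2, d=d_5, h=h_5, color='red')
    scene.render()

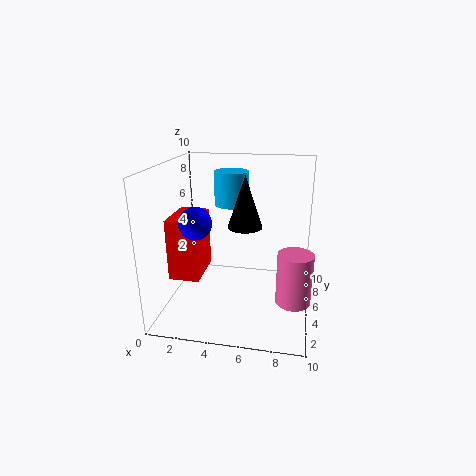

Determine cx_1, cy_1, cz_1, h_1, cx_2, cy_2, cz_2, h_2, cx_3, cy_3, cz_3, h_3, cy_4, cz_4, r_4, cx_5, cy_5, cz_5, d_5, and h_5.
cx_1 = 9; cy_1 = 1; cz_1 = 3; h_1 = 3; cx_2 = 5; cy_2 = 3; cz_2 = 8; h_2 = 2; cx_3 = 6; cy_3 = 2; cz_3 = 7; h_3 = 3; cy_4 = 2; cz_4 = 7; r_4 = 1; cx_5 = 1; cy_5 = 2; cz_5 = 3; d_5 = 3; h_5 = 4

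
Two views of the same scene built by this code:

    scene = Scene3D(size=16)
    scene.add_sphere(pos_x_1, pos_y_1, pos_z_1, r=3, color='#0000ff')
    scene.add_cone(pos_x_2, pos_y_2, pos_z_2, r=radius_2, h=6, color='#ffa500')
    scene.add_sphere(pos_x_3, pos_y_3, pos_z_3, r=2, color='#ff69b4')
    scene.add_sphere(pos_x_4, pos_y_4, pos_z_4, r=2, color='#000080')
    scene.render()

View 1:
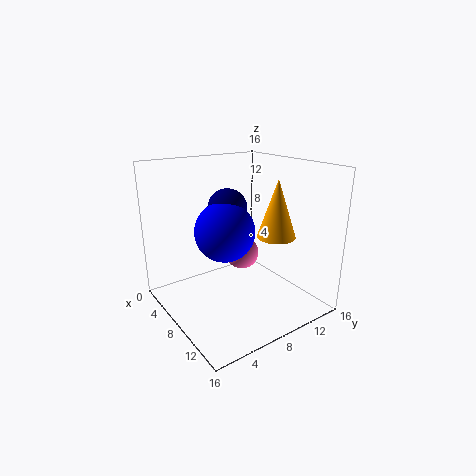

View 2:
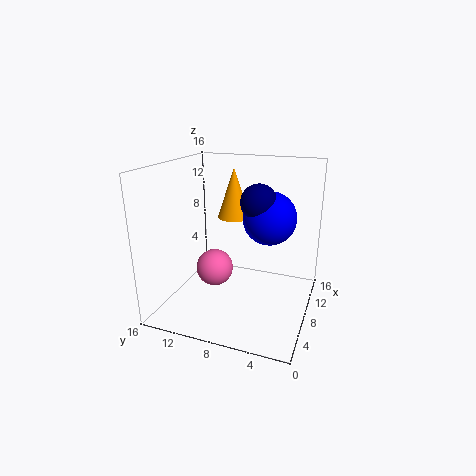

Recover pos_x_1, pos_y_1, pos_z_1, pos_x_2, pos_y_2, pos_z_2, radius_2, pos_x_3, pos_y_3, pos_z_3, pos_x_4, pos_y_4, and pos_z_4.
pos_x_1 = 10
pos_y_1 = 5
pos_z_1 = 10
pos_x_2 = 12
pos_y_2 = 10
pos_z_2 = 9
radius_2 = 2
pos_x_3 = 6
pos_y_3 = 10
pos_z_3 = 5
pos_x_4 = 9
pos_y_4 = 6
pos_z_4 = 12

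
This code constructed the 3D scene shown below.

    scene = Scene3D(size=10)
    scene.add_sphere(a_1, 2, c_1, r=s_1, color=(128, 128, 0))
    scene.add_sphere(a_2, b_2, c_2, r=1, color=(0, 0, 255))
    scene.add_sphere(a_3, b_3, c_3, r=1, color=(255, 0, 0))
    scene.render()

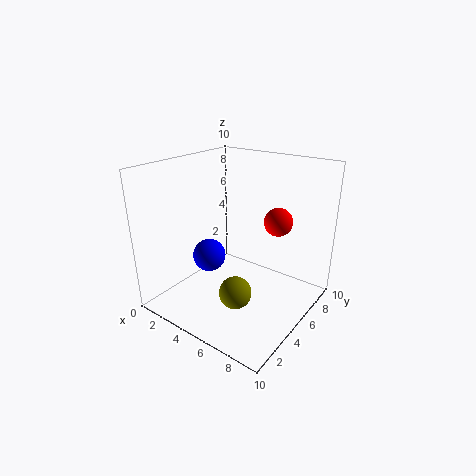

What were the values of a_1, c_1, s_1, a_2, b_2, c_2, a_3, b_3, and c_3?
a_1 = 7; c_1 = 3; s_1 = 1; a_2 = 5; b_2 = 2; c_2 = 5; a_3 = 7; b_3 = 7; c_3 = 6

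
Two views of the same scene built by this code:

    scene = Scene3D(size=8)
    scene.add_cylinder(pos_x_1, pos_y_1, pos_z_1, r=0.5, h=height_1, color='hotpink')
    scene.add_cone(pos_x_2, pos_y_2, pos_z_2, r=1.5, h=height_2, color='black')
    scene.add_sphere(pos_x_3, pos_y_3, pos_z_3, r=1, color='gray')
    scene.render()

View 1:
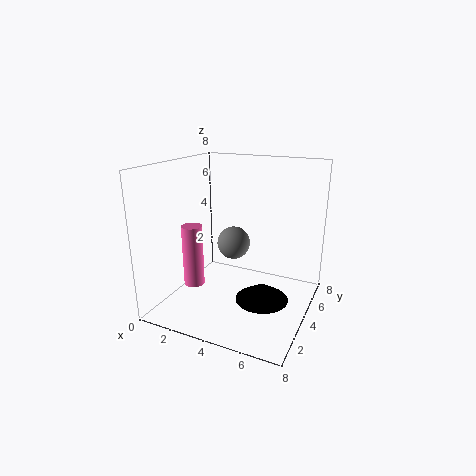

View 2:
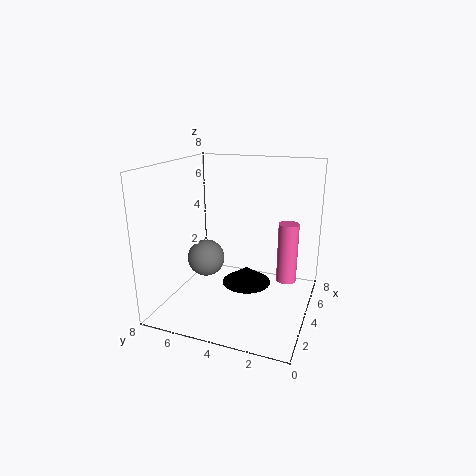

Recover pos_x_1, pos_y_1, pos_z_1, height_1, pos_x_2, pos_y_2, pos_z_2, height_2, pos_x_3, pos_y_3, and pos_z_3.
pos_x_1 = 3, pos_y_1 = 1, pos_z_1 = 2.5, height_1 = 3, pos_x_2 = 5.5, pos_y_2 = 4, pos_z_2 = 0.5, height_2 = 1, pos_x_3 = 3, pos_y_3 = 5.5, pos_z_3 = 3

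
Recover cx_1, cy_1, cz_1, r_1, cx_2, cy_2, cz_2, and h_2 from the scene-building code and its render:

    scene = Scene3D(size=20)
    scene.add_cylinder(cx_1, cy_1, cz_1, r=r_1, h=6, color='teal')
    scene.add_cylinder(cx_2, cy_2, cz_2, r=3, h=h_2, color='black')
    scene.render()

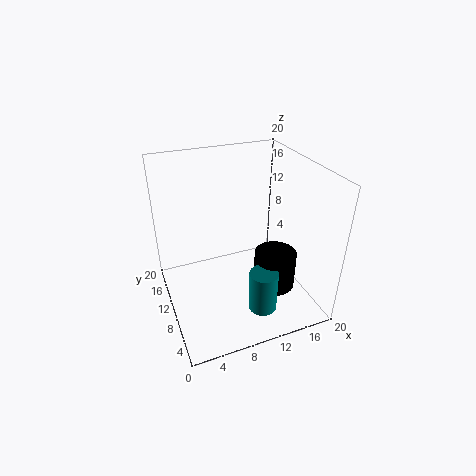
cx_1 = 12
cy_1 = 5.5
cz_1 = 0.5
r_1 = 2
cx_2 = 15
cy_2 = 8
cz_2 = 2
h_2 = 5.5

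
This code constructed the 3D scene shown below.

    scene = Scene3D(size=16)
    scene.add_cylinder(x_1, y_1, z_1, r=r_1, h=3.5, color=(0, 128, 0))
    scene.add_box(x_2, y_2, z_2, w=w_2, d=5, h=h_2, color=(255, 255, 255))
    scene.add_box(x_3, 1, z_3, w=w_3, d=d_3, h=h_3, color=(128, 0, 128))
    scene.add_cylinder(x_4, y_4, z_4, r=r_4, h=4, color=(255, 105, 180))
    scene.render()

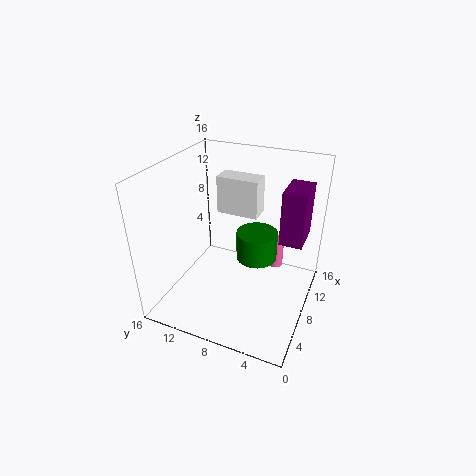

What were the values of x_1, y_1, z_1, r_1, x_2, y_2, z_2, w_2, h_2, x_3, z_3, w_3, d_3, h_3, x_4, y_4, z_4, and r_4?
x_1 = 11.5, y_1 = 7, z_1 = 3.5, r_1 = 2.5, x_2 = 11, y_2 = 7, z_2 = 9, w_2 = 2.5, h_2 = 4.5, x_3 = 8.5, z_3 = 8, w_3 = 4, d_3 = 2.5, h_3 = 6, x_4 = 15, y_4 = 5.5, z_4 = 0.5, r_4 = 1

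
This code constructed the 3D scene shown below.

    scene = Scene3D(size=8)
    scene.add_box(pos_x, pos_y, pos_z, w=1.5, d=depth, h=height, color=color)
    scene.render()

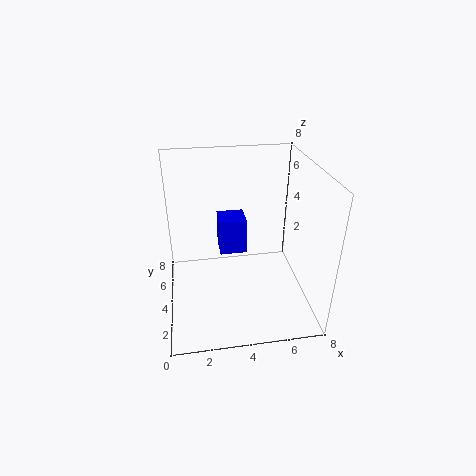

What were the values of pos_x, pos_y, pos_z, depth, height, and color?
pos_x = 3
pos_y = 4
pos_z = 3
depth = 1.5
height = 2
color = 'blue'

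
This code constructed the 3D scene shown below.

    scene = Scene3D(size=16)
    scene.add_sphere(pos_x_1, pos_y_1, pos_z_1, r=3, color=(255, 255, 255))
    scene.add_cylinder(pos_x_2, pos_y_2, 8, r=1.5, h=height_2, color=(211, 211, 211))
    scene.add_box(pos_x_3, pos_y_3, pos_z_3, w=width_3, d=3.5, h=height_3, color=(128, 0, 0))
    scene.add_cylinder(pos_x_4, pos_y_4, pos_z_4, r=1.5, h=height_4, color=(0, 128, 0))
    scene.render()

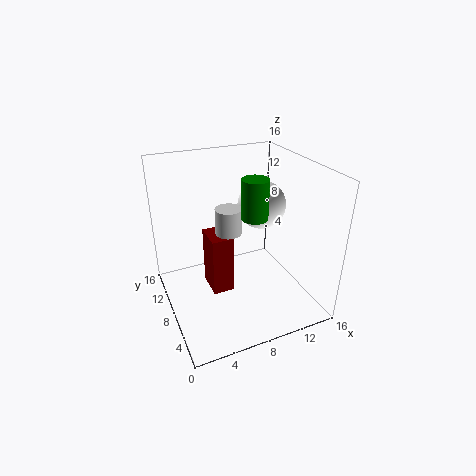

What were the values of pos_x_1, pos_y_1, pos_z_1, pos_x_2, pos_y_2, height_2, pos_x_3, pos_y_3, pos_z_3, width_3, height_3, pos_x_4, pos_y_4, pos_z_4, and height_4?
pos_x_1 = 13
pos_y_1 = 12
pos_z_1 = 9.5
pos_x_2 = 7.5
pos_y_2 = 9.5
height_2 = 3
pos_x_3 = 5
pos_y_3 = 8
pos_z_3 = 1
width_3 = 2.5
height_3 = 7
pos_x_4 = 10
pos_y_4 = 8
pos_z_4 = 10
height_4 = 4.5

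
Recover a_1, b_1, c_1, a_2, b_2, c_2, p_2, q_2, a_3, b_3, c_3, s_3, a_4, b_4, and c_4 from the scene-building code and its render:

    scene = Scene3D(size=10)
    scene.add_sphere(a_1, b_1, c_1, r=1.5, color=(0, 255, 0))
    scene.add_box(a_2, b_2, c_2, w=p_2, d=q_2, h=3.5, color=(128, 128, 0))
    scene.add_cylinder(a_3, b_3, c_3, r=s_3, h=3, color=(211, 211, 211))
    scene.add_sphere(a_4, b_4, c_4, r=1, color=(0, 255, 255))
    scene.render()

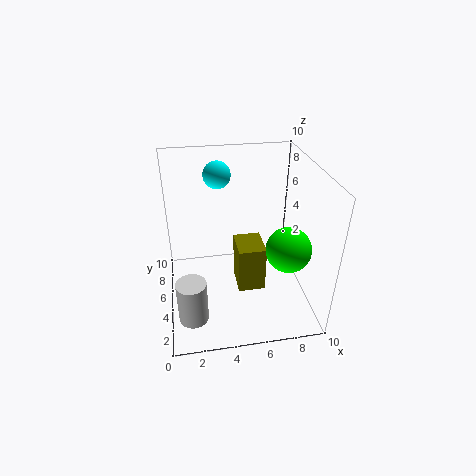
a_1 = 8, b_1 = 3, c_1 = 5, a_2 = 5, b_2 = 4.5, c_2 = 0.5, p_2 = 2, q_2 = 2.5, a_3 = 1.5, b_3 = 2.5, c_3 = 0.5, s_3 = 1, a_4 = 4, b_4 = 8, c_4 = 8.5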